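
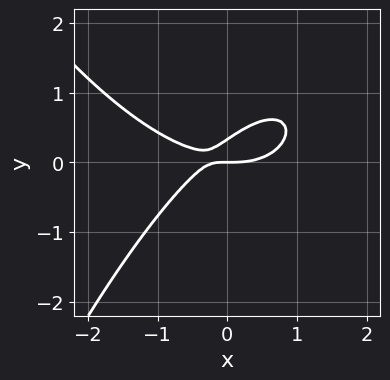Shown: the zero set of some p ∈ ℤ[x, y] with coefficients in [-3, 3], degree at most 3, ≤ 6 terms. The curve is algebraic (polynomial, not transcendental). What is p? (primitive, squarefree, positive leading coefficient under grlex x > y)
x^3 - 2*x*y + 3*y^2 - y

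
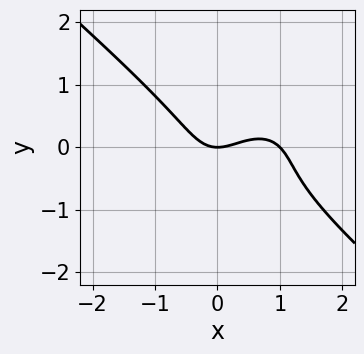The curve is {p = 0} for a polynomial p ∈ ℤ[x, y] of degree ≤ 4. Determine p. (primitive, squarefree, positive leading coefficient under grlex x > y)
The degree is 3 — a generic line meets the curve in up to 3 points.
From the visible intercepts: it crosses the y-axis at the gridline y = 0; among the integer gridlines, it crosses the x-axis at x ∈ {0, 1}.
These observations pin down the coefficients.

2*x^3 + 3*y^3 - 2*x^2 + y^2 + 2*y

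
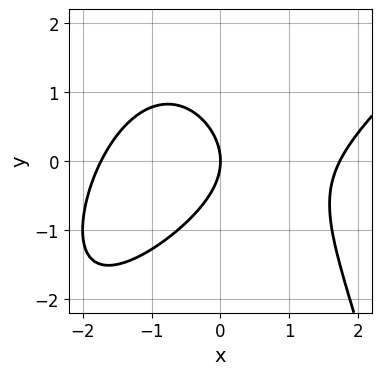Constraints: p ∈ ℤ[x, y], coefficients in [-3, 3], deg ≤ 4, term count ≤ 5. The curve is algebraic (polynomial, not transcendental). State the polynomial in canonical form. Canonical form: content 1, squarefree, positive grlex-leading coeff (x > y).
x^3 - x^2*y - 2*y^2 - 3*x

1. Degree: a generic line meets the curve in up to 3 points, so deg p = 3.
2. Observable constraints: one y-axis crossing is at y = 0; one x-axis crossing is at x = 0.
3. These observations pin down the coefficients.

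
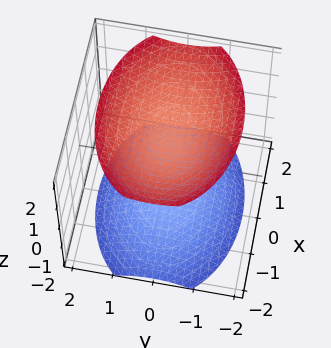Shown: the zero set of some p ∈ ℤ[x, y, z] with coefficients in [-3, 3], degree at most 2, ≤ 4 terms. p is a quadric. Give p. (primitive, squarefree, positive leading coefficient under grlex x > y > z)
x^2 + 2*y^2 - 2*z^2 + 3

First, the picture has 2 separate pieces. They look like related sheets of one shape, so recover p as a whole.
Then, deg p = 2. Two sheets facing apart; a quadric.
Next, symmetries: it's symmetric under x → −x, forcing even powers of x; mirror symmetry y ↦ −y ⇒ only even powers of y; it's symmetric under z → −z, forcing even powers of z.
Next, from the visible intercepts: no x-intercept at any integer in the box; the surface avoids every integer y-axis point in the box.
Finally, together with the visible shape, these determine p as stated.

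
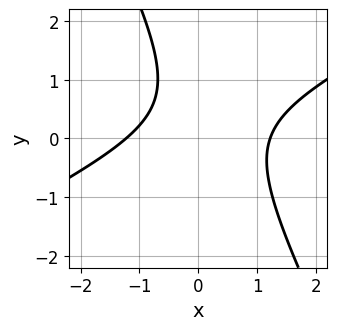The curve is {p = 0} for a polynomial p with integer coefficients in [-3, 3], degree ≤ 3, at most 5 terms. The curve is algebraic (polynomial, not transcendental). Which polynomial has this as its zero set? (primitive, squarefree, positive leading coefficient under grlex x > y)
(a) Degree: a generic line meets the curve in up to 2 points, so deg p = 2.
(b) Reading off the gridlines: the curve avoids every integer y-axis point in the box.
(c) These observations pin down the coefficients.

2*x^2 - 3*x*y - 2*y^2 + 2*y - 3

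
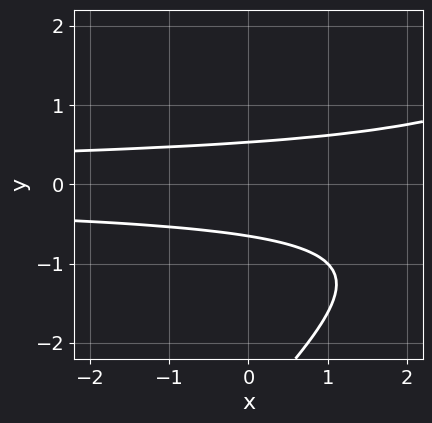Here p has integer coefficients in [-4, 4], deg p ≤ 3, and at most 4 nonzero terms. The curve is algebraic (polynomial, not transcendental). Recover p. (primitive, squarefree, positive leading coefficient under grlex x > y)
The degree is 3 — the shape is more complex than any degree-2 curve.
From the axis intercepts and sections: it misses every integer gridline on the x-axis.
Together with the visible shape, these determine p as stated.

x*y^2 - y^3 - 3*y^2 + 1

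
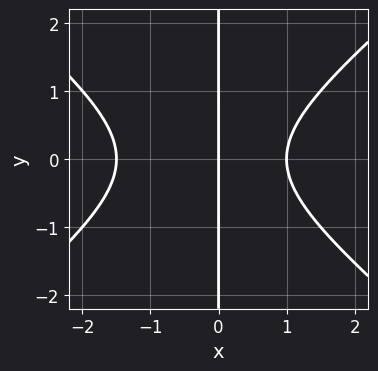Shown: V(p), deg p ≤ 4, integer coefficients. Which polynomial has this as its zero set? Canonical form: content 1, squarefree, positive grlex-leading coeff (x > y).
First, degree: no degree-2 curve has this shape, so deg p = 3.
Next, symmetries: it's symmetric under y → −y, forcing even powers of y.
Then, reading off the gridlines: the visible y-axis segment lies entirely on the curve; the x-axis gridline crossings are at x ∈ {0, 1}.
Finally, assembling these constraints gives the stated polynomial.

2*x^3 - 3*x*y^2 + x^2 - 3*x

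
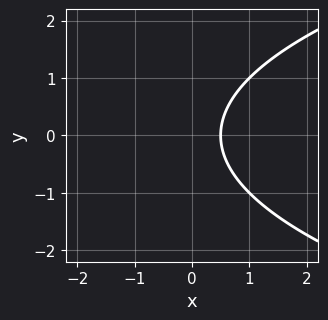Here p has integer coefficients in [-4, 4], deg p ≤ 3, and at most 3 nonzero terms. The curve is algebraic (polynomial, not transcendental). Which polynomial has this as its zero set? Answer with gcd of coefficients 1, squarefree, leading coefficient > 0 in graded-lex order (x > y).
y^2 - 2*x + 1

(a) Degree: the shape is more complex than any degree-1 curve, so deg p = 2.
(b) Symmetries: the y ↦ −y reflection is a symmetry, so y appears only in even powers.
(c) Against the integer gridlines: no y-intercept at any integer in the box.
(d) Matching integer coefficients to the picture gives p.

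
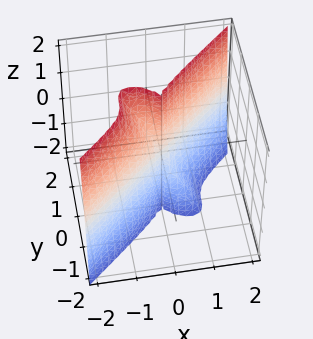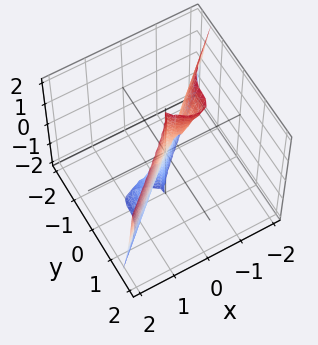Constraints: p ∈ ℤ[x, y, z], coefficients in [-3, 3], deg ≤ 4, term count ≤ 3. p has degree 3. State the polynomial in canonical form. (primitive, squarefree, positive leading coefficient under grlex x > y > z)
First, degree: the shape is more complex than any degree-2 surface, so deg p = 3.
Then, against the integer gridlines: one y-axis crossing is at y = 0; the visible z-axis segment lies entirely on the surface; it crosses the x-axis at the gridline x = 0.
Finally, these observations pin down the coefficients.

2*x^3 + x^2*z - 3*y^3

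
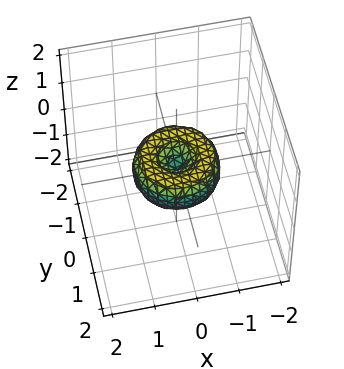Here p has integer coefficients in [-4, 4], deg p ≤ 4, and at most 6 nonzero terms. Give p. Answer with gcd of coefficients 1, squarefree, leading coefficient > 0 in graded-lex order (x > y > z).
x^4 + 2*x^2*y^2 + y^4 - x^2 - y^2 + z^2

1. deg p = 4. The shape is more complex than any degree-3 surface.
2. By symmetry, the surface is invariant under rotation about z: p = q(x² + y², z).
3. Observable constraints: among the integer gridlines, it crosses the x-axis at x ∈ {-1, 0, 1}; among the integer gridlines, it crosses the y-axis at y ∈ {-1, 0, 1}.
4. Solving for integer coefficients yields p as stated.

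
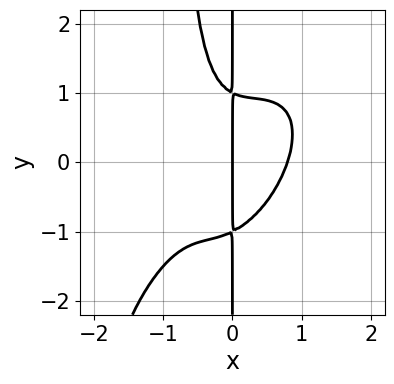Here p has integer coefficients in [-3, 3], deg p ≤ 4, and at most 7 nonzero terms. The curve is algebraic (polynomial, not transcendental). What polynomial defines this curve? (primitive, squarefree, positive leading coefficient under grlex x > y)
2*x^4 - 2*x^3*y + x^2*y^2 + x*y^2 - x

The degree is 4 — the shape is more complex than any degree-3 curve.
From the axis intercepts and sections: every point of the y-axis in the box is on the curve; it crosses the x-axis at the gridline x = 0.
The integer polynomial consistent with all of this is the stated p.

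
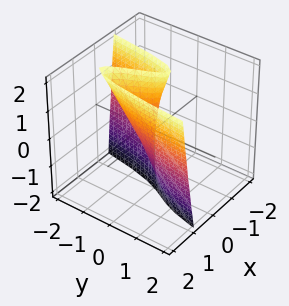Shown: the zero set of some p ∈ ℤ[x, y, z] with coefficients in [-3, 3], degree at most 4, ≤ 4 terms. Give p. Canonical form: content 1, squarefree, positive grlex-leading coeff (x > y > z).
First, the degree is 3 — the shape is more complex than any degree-2 surface.
Then, from the axis intercepts and sections: one x-axis crossing is at x = 0; the visible z-axis segment lies entirely on the surface; it crosses the y-axis at the gridline y = 0.
Finally, together with the visible shape, these determine p as stated.

3*x^3 - 2*x^2 - x*z - y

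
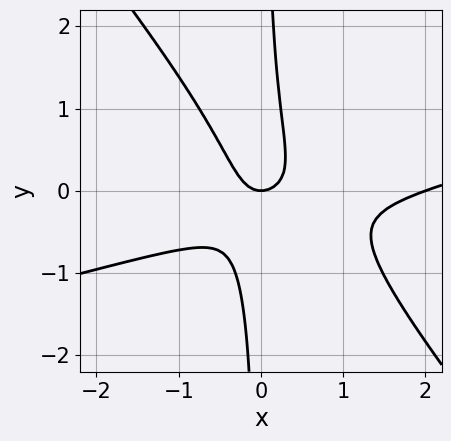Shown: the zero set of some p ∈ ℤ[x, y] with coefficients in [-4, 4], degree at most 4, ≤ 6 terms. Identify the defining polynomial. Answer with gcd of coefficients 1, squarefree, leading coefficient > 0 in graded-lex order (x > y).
x^3 - 3*x^2*y - 3*x*y^2 - 2*x^2 + y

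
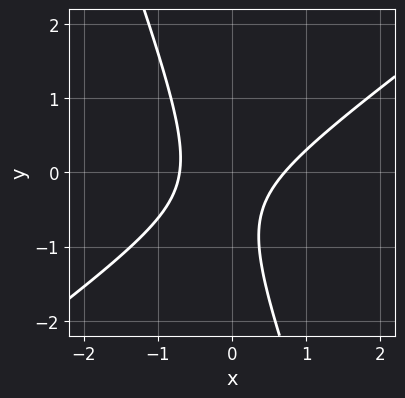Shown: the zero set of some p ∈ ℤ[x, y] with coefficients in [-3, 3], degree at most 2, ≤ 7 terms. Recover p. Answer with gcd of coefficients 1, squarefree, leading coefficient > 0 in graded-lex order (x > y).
First, degree: no degree-1 curve has this shape, so deg p = 2.
Next, from the axis intercepts and sections: it misses every integer gridline on the y-axis.
Finally, solving for integer coefficients yields p as stated.

2*x^2 - 2*x*y - y^2 - y - 1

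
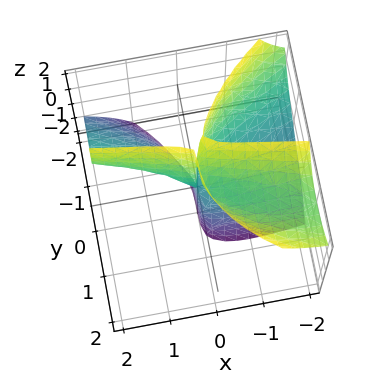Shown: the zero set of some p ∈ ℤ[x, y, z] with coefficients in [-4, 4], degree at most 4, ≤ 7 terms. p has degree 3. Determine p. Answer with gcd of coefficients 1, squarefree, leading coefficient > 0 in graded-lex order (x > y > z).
1. The degree is 3 — a generic line meets the surface in up to 3 points.
2. Checking where it meets the axes: one y-axis crossing is at y = 0; it crosses the x-axis at the gridline x = 0; every point of the z-axis in the box is on the surface.
3. The integer polynomial consistent with all of this is the stated p.

3*x*y*z + x*z^2 + 2*y^3 + x^2 - x*z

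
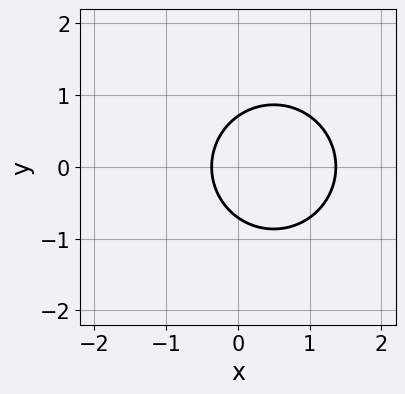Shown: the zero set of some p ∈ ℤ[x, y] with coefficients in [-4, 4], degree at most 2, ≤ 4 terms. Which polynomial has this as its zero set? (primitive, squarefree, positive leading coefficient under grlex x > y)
1. Degree: a generic line meets the curve in up to 2 points, so deg p = 2.
2. Symmetries: the y ↦ −y reflection is a symmetry, so y appears only in even powers.
3. Putting this together gives p.

2*x^2 + 2*y^2 - 2*x - 1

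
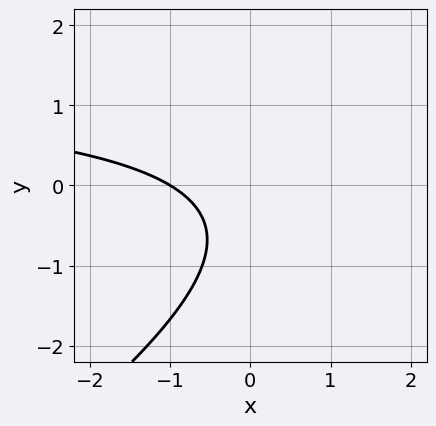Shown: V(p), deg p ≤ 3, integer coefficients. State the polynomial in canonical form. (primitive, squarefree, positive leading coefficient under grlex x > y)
Degree: no degree-1 curve has this shape, so deg p = 2.
Against the integer gridlines: the curve avoids every integer y-axis point in the box; one x-axis crossing is at x = -1.
Solving for integer coefficients yields p as stated.

2*x*y - 3*y^2 - 3*x - 3*y - 3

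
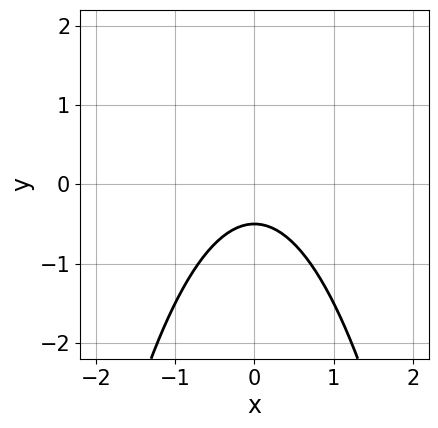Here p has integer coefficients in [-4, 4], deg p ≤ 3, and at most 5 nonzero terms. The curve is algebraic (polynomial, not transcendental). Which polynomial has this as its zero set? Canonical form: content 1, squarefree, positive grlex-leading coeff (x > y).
2*x^2 + 2*y + 1

1. Degree: a generic line meets the curve in up to 2 points, so deg p = 2.
2. Symmetries: mirror symmetry x ↦ −x ⇒ only even powers of x.
3. From the visible intercepts: no x-intercept at any integer in the box.
4. Assembling these constraints gives the stated polynomial.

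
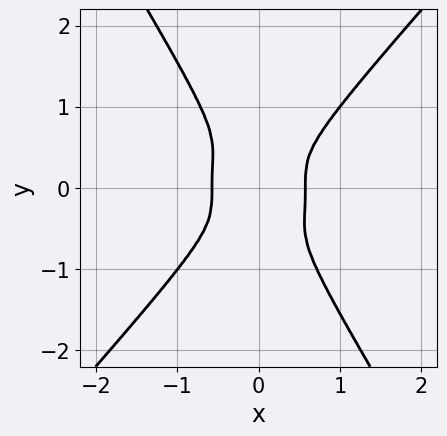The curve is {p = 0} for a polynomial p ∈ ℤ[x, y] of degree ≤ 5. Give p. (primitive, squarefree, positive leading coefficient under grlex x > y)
3*x^4 - x*y^3 - y^4 - x^2

1. Degree: a generic line meets the curve in up to 4 points, so deg p = 4.
2. Matching integer coefficients to the picture gives p.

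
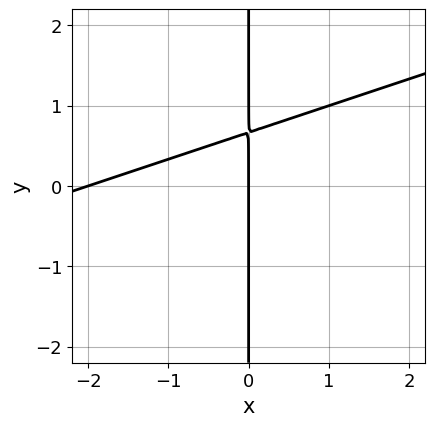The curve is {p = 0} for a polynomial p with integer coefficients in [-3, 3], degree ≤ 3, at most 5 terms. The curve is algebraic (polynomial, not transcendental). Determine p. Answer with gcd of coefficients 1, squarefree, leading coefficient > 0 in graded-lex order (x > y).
(a) deg p = 2. The shape is more complex than any degree-1 curve.
(b) Checking where it meets the axes: the x-axis gridline crossings are at x ∈ {-2, 0}; every point of the y-axis in the box is on the curve.
(c) Matching integer coefficients to the picture gives p.

x^2 - 3*x*y + 2*x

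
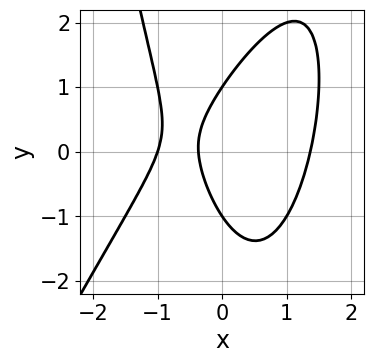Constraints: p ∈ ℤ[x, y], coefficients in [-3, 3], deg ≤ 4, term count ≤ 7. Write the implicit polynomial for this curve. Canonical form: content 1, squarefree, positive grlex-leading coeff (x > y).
2*x^3 - x^2*y + y^2 - 3*x - 1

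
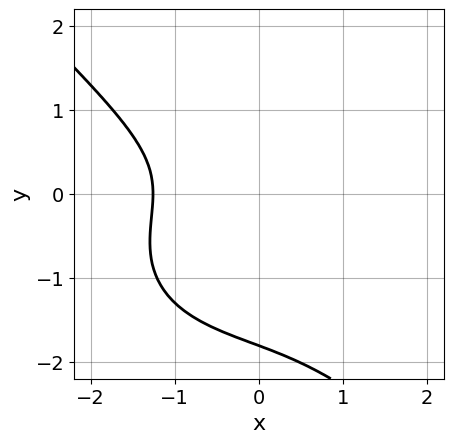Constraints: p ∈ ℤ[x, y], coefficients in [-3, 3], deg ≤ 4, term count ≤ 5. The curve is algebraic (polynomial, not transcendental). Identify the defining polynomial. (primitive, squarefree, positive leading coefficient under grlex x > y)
1. The degree is 3 — the shape is more complex than any degree-2 curve.
2. The integer polynomial consistent with all of this is the stated p.

x^3 + x*y^2 + 2*y^3 + 3*y^2 + 2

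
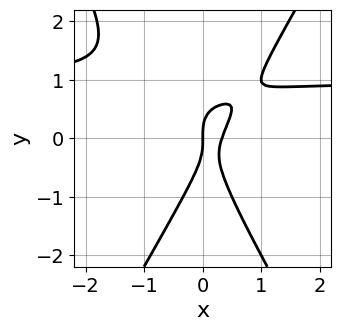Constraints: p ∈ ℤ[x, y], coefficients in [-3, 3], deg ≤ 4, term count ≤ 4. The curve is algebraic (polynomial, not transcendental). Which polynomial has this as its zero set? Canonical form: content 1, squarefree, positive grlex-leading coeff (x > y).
(a) Degree: the shape is more complex than any degree-2 curve, so deg p = 3.
(b) Observable constraints: one x-axis crossing is at x = 0; one y-axis crossing is at y = 0.
(c) These observations pin down the coefficients.

3*x^2*y - y^3 - 3*x^2 + x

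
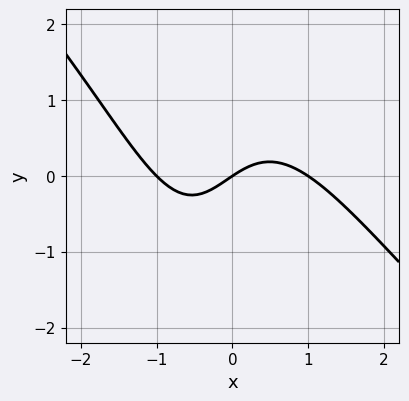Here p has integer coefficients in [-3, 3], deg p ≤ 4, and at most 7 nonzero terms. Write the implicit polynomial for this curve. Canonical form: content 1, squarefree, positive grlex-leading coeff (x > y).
2*x^3 + 2*x^2*y + x*y - 2*x + 3*y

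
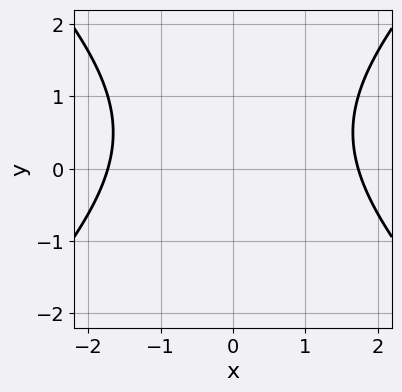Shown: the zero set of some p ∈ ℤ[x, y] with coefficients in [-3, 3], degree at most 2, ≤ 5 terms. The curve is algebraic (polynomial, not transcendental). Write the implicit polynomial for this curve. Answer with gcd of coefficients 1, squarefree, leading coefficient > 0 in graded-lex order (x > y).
x^2 - y^2 + y - 3

First, the degree is 2 — a generic line meets the curve in up to 2 points.
Next, symmetries: mirror symmetry x ↦ −x ⇒ only even powers of x.
Then, from the axis intercepts and sections: the curve avoids every integer y-axis point in the box.
Finally, matching integer coefficients to the picture gives p.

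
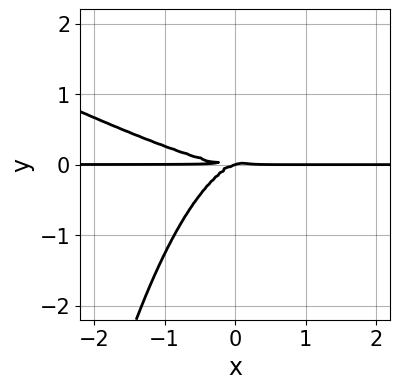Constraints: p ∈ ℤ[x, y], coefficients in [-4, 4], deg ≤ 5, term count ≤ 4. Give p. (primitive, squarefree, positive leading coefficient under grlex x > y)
x^3*y + 2*x^2*y^2 - x*y^2 + 3*y^3

First, degree: a generic line meets the curve in up to 4 points, so deg p = 4.
Next, from the axis intercepts and sections: it meets the y-axis at y = 0 (among the integer gridlines); the visible x-axis segment lies entirely on the curve.
Finally, fitting integer coefficients to these (and the overall shape) gives p.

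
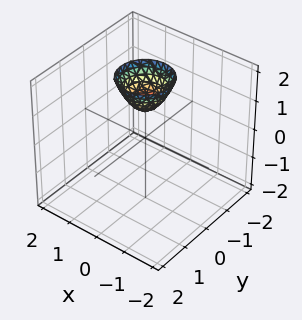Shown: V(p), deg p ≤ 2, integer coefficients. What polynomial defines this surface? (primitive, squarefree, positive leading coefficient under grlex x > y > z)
3*x^2 + 3*y^2 - 2*z + 2

The degree is 2 — no degree-1 surface has this shape.
Symmetries: every cross-section ⟂ z is a circle, so x, y appear only via x² + y².
From the visible intercepts: it misses every integer gridline on the y-axis; a circular section at z = 2 has radius between 0 and 1.
Solving for integer coefficients yields p as stated. Check: (0, 0, 1) on the z-axis lies on the surface, and p(0, 0, 1) = 0. ✓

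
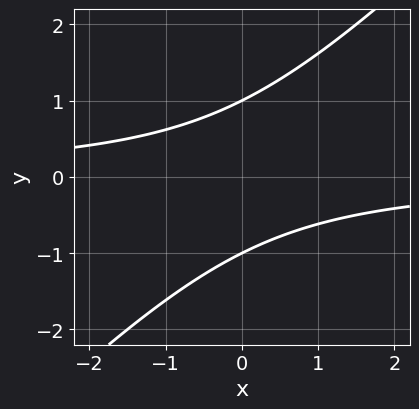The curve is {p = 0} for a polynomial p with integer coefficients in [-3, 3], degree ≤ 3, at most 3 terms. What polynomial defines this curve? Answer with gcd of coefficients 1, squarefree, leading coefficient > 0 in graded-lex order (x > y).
x*y - y^2 + 1

(a) The degree is 2 — the shape is more complex than any degree-1 curve.
(b) Reading off the gridlines: no x-intercept at any integer in the box; the y-axis gridline crossings are at y ∈ {-1, 1}.
(c) Putting this together gives p.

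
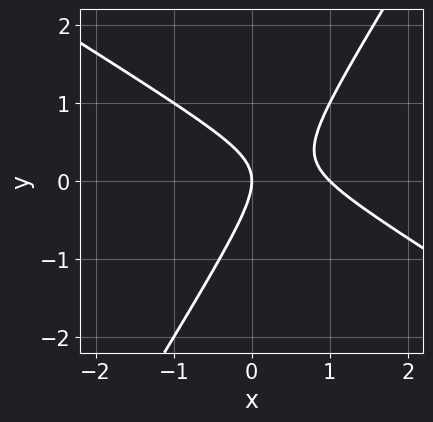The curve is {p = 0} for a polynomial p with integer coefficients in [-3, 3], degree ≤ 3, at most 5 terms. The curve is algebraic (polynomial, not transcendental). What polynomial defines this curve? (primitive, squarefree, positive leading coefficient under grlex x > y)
Degree: no degree-1 curve has this shape, so deg p = 2.
From the visible intercepts: it meets the y-axis at y = 0 (among the integer gridlines); among the integer gridlines, it crosses the x-axis at x ∈ {0, 1}.
Assembling these constraints gives the stated polynomial.

x^2 + x*y - y^2 - x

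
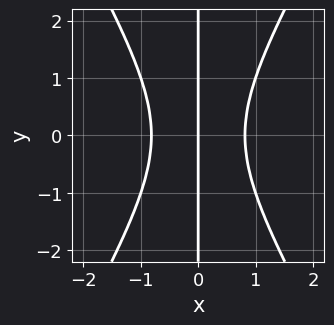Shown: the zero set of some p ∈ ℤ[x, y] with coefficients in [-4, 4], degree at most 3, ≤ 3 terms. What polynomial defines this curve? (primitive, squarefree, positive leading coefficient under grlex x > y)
3*x^3 - x*y^2 - 2*x

The degree is 3 — no degree-2 curve has this shape.
Symmetries: it's symmetric under y → −y, forcing even powers of y.
From the axis intercepts and sections: one x-axis crossing is at x = 0; the visible y-axis segment lies entirely on the curve.
Solving for integer coefficients yields p as stated.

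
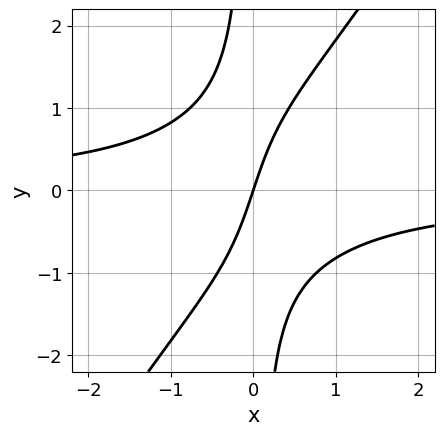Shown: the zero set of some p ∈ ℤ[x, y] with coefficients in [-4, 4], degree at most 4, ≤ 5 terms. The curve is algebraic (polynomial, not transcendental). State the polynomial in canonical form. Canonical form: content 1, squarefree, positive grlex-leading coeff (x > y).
3*x^2*y - 2*x*y^2 + 3*x - y

(a) deg p = 3. The shape is more complex than any degree-2 curve.
(b) From the axis intercepts and sections: it meets the y-axis at y = 0 (among the integer gridlines); it meets the x-axis at x = 0 (among the integer gridlines).
(c) Putting this together gives p.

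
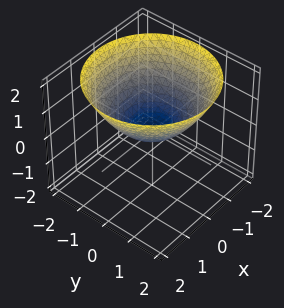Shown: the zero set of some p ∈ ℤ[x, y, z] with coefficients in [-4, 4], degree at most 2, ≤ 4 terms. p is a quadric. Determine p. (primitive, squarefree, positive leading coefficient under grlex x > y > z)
x^2 + y^2 - 2*z

1. deg p = 2. A paraboloid; a quadric.
2. Symmetries: rotational symmetry about the z-axis ⇒ p depends on x, y only through x² + y².
3. Checking where it meets the axes: a circular section at z = 1 has radius between 1 and 2; one z-axis crossing is at z = 0; one x-axis crossing is at x = 0; it crosses the y-axis at the gridline y = 0.
4. These observations pin down the coefficients.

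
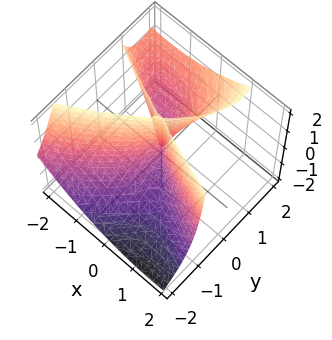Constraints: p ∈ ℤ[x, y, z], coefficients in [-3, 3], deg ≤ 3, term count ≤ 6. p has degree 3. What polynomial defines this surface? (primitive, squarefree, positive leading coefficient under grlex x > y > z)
2*y^3 - 3*y^2*z + 2*x^2 + 3*x*y

deg p = 3. A generic line meets the surface in up to 3 points.
Checking where it meets the axes: the visible z-axis segment lies entirely on the surface; it crosses the y-axis at the gridline y = 0.
These observations pin down the coefficients.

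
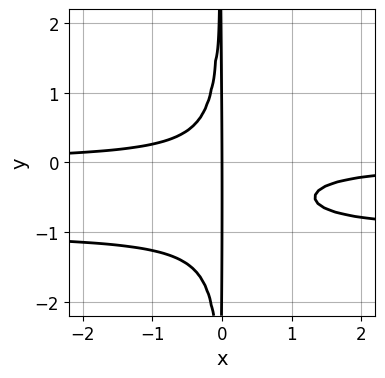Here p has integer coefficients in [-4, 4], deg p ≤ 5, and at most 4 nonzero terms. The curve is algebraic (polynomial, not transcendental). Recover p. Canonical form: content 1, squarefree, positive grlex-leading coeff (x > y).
3*x^2*y^2 + 3*x^2*y + x

(a) Degree: no degree-3 curve has this shape, so deg p = 4.
(b) Observable constraints: the visible y-axis segment lies entirely on the curve; it crosses the x-axis at the gridline x = 0.
(c) The integer polynomial consistent with all of this is the stated p.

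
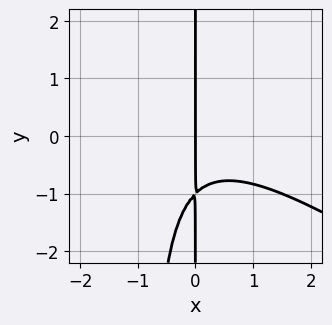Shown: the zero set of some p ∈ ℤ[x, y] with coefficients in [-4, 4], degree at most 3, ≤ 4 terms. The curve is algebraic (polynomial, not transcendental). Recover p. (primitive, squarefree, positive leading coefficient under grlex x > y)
2*x^3 + 3*x^2*y + 3*x*y + 3*x

(a) The degree is 3 — no degree-2 curve has this shape.
(b) Reading off the gridlines: one x-axis crossing is at x = 0; the visible y-axis segment lies entirely on the curve.
(c) These observations pin down the coefficients.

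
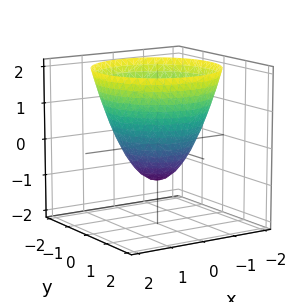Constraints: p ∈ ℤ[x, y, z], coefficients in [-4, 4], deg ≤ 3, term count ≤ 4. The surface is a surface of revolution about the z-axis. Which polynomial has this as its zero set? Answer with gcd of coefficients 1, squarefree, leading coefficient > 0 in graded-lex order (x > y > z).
deg p = 2.
Symmetries: the surface is invariant under rotation about z: p = q(x² + y², z).
From the visible intercepts: a circular section at z = 1 has radius between 1 and 2; among the integer gridlines, it crosses the x-axis at x ∈ {-1, 1}.
Matching integer coefficients to the picture gives p.

x^2 + y^2 - z - 1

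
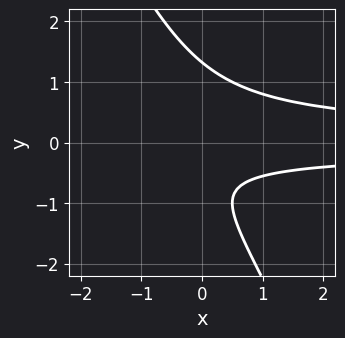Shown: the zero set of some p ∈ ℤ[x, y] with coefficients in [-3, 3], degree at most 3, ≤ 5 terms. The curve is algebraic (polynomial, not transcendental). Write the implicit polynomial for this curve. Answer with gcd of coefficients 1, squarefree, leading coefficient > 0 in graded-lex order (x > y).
2*x*y^2 + y^3 - y - 1

First, the degree is 3 — no degree-2 curve has this shape.
Then, from the visible intercepts: no x-intercept at any integer in the box.
Finally, these observations pin down the coefficients.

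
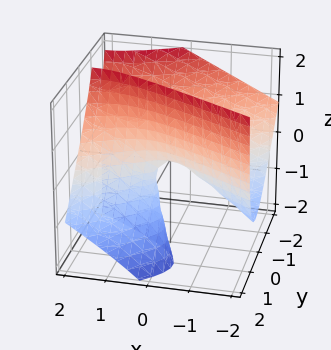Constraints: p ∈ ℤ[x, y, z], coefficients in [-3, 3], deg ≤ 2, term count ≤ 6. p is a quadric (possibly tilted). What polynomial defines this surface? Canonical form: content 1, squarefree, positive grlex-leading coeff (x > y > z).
x^2 - 2*x*z - 3*y^2 - 3*y*z + z

1. deg p = 2. The shape is more complex than any degree-1 surface.
2. Checking where it meets the axes: it crosses the x-axis at the gridline x = 0; one z-axis crossing is at z = 0; one y-axis crossing is at y = 0.
3. Fitting integer coefficients to these (and the overall shape) gives p.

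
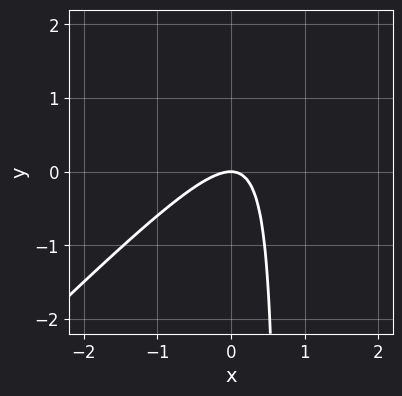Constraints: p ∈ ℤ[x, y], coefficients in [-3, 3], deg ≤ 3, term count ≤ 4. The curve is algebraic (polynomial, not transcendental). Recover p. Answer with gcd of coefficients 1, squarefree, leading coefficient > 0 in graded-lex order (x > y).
3*x^2 - 3*x*y + 2*y

Degree: the shape is more complex than any degree-1 curve, so deg p = 2.
Against the integer gridlines: it crosses the y-axis at the gridline y = 0; one x-axis crossing is at x = 0.
Solving for integer coefficients yields p as stated.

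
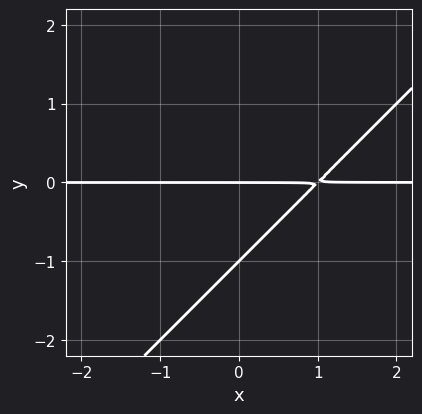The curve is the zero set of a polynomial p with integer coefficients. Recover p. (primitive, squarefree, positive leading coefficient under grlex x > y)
x*y - y^2 - y

First, the degree is 2 — the shape is more complex than any degree-1 curve.
Next, against the integer gridlines: every point of the x-axis in the box is on the curve; the y-axis gridline crossings are at y ∈ {-1, 0}.
Finally, together with the visible shape, these determine p as stated.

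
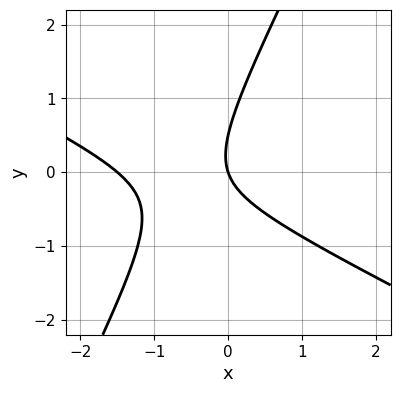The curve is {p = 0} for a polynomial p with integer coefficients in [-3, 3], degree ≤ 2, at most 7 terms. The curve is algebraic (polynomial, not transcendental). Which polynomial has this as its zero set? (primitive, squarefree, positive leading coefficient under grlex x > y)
First, deg p = 2. A generic line meets the curve in up to 2 points.
Then, observable constraints: one y-axis crossing is at y = 0; it crosses the x-axis at the gridline x = 0.
Finally, matching integer coefficients to the picture gives p.

2*x^2 + 3*x*y - 2*y^2 + 3*x + y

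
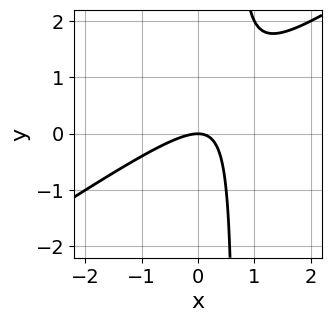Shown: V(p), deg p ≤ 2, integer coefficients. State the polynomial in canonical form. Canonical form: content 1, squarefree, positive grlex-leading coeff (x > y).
(a) deg p = 2. No degree-1 curve has this shape.
(b) Against the integer gridlines: it crosses the y-axis at the gridline y = 0; one x-axis crossing is at x = 0.
(c) Together with the visible shape, these determine p as stated.

2*x^2 - 3*x*y + 2*y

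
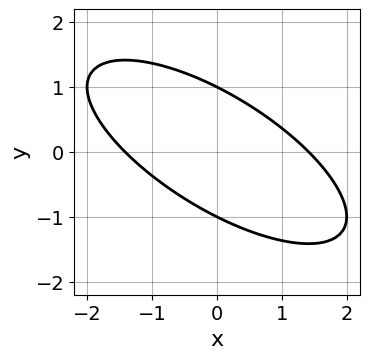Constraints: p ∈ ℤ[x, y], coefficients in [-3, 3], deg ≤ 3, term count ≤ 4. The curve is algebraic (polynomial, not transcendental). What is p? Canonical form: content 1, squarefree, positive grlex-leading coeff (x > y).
x^2 + 2*x*y + 2*y^2 - 2

Degree: the shape is more complex than any degree-1 curve, so deg p = 2.
Against the integer gridlines: among the integer gridlines, it crosses the y-axis at y ∈ {-1, 1}.
Together with the visible shape, these determine p as stated.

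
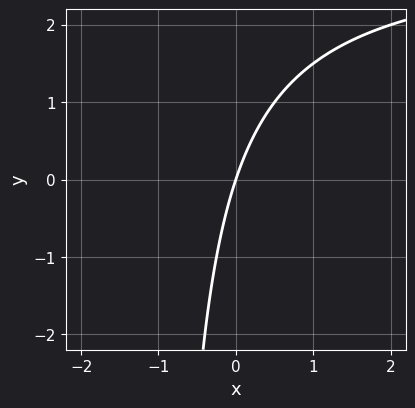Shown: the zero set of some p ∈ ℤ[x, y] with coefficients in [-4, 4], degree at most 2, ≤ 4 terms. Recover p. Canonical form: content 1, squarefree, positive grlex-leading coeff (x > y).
deg p = 2.
From the axis intercepts and sections: it meets the x-axis at x = 0 (among the integer gridlines); it crosses the y-axis at the gridline y = 0.
These observations pin down the coefficients.

x*y - 3*x + y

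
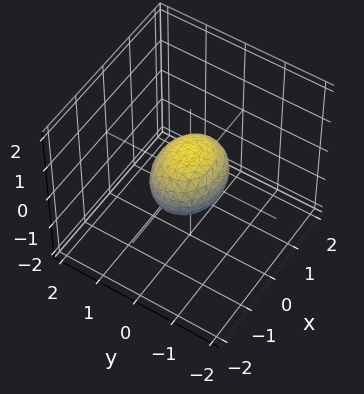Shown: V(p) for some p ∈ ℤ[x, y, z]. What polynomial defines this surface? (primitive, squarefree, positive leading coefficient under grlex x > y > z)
2*x^2 + 3*y^2 + 3*z^2 - 2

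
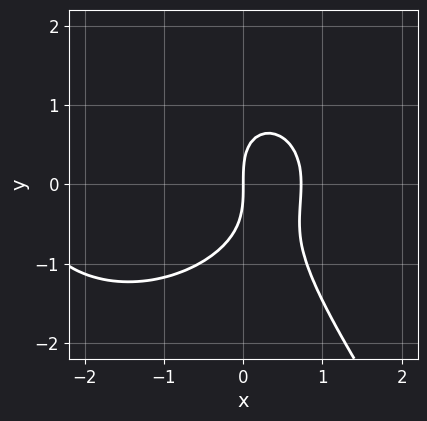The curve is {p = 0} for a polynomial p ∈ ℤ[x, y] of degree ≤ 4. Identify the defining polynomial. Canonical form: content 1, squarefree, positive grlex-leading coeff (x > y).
x^3 + x*y^2 + y^3 + 2*x^2 - 2*x

(a) deg p = 3. A generic line meets the curve in up to 3 points.
(b) From the axis intercepts and sections: it meets the y-axis at y = 0 (among the integer gridlines); it meets the x-axis at x = 0 (among the integer gridlines).
(c) Assembling these constraints gives the stated polynomial.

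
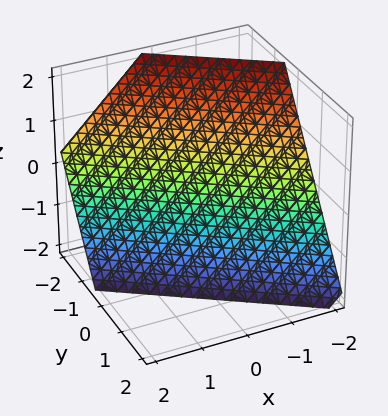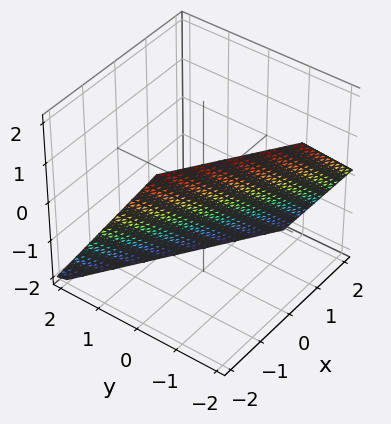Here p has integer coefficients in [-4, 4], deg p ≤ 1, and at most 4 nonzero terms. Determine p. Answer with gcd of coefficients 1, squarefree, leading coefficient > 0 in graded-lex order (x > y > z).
2*x + 3*y + 2*z + 2

First, degree: every cross-section is a straight line — this is a plane, so deg p = 1.
Next, against the integer gridlines: one z-axis crossing is at z = -1; it meets the x-axis at x = -1 (among the integer gridlines).
Finally, the integer polynomial consistent with all of this is the stated p.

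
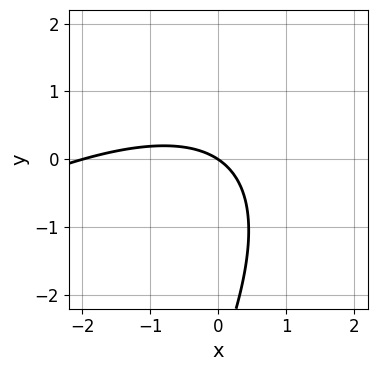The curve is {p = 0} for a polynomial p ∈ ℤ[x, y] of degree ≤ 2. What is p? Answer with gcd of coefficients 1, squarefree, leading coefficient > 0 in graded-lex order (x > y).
x^2 - 2*x*y + y^2 + 2*x + 3*y

(a) deg p = 2. No degree-1 curve has this shape.
(b) From the axis intercepts and sections: among the integer gridlines, it crosses the x-axis at x ∈ {-2, 0}; one y-axis crossing is at y = 0.
(c) Matching integer coefficients to the picture gives p.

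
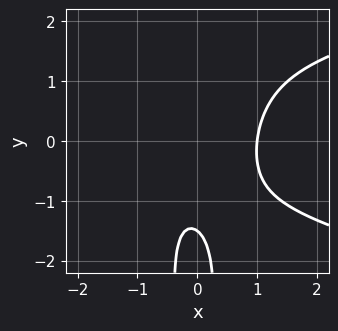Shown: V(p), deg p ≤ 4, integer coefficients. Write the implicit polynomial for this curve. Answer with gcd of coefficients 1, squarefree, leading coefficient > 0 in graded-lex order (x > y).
3*x^2*y^2 - 3*x^3 - x*y + 2*y + 3

Degree: the shape is more complex than any degree-3 curve, so deg p = 4.
Reading off the gridlines: it crosses the x-axis at the gridline x = 1.
The integer polynomial consistent with all of this is the stated p.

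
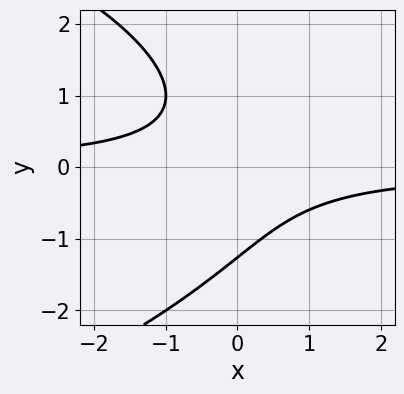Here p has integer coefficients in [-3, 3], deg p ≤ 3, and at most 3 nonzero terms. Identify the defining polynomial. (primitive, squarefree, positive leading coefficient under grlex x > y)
1. deg p = 3. No degree-2 curve has this shape.
2. From the visible intercepts: the curve avoids every integer x-axis point in the box.
3. These observations pin down the coefficients.

y^3 + 3*x*y + 2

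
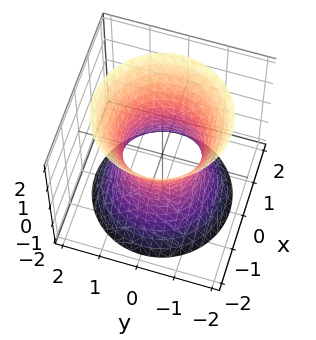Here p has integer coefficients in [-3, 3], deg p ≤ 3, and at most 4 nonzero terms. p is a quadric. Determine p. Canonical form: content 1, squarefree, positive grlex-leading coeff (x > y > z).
2*x^2 + 2*y^2 - z^2 - 2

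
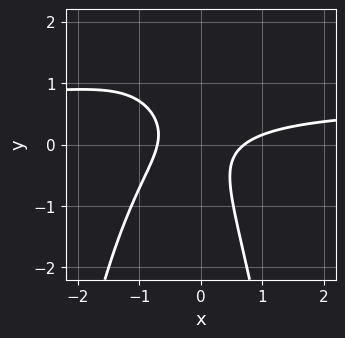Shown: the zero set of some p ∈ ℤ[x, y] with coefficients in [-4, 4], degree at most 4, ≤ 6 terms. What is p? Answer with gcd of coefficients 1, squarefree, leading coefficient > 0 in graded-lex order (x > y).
(a) Degree: a generic line meets the curve in up to 3 points, so deg p = 3.
(b) Observable constraints: no y-intercept at any integer in the box.
(c) Putting this together gives p.

3*x^2*y - 2*x^2 + 3*x*y + 2*y^2 + 1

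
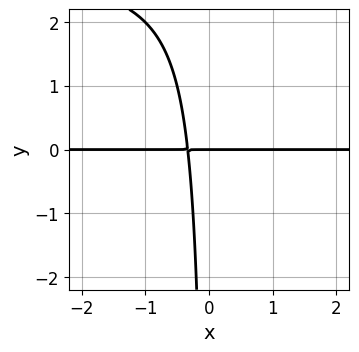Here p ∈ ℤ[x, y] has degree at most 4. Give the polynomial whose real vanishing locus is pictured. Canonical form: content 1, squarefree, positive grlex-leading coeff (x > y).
x*y^2 - 3*x*y - y

(a) Degree: the shape is more complex than any degree-2 curve, so deg p = 3.
(b) Observable constraints: the visible x-axis segment lies entirely on the curve; it meets the y-axis at y = 0 (among the integer gridlines).
(c) Putting this together gives p.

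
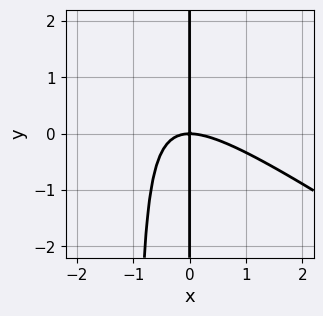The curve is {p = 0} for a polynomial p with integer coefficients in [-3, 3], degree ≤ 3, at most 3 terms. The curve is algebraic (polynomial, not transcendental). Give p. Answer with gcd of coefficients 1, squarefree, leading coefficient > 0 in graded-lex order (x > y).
2*x^3 + 3*x^2*y + 3*x*y

First, deg p = 3.
Then, from the axis intercepts and sections: every point of the y-axis in the box is on the curve; one x-axis crossing is at x = 0.
Finally, putting this together gives p.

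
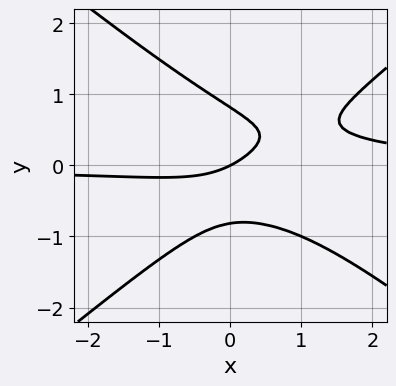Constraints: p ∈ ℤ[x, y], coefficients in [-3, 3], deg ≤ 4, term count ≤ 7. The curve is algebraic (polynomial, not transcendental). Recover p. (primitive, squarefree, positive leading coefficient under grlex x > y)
1. Degree: the shape is more complex than any degree-2 curve, so deg p = 3.
2. Checking where it meets the axes: it meets the x-axis at x = 0 (among the integer gridlines); one y-axis crossing is at y = 0.
3. Together with the visible shape, these determine p as stated.

2*x^2*y - 3*y^3 - 2*x*y - x + 2*y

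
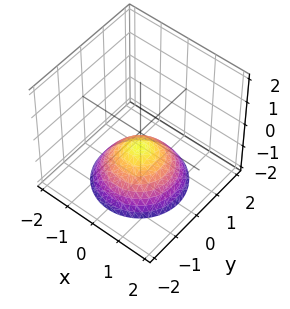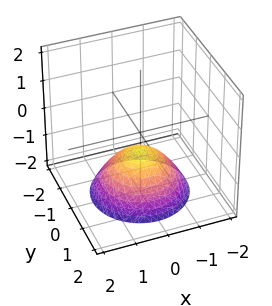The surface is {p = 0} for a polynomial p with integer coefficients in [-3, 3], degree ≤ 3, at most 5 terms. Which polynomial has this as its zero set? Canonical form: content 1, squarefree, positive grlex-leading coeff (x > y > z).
First, deg p = 2. A generic line meets the surface in up to 2 points.
Next, symmetry: every cross-section ⟂ z is a circle, so x, y appear only via x² + y².
Next, from the axis intercepts and sections: a circular section at z = -1 has radius between 0 and 1; it misses every integer gridline on the y-axis; the surface avoids every integer x-axis point in the box.
Finally, assembling these constraints gives the stated polynomial.

2*x^2 + 2*y^2 + 3*z + 2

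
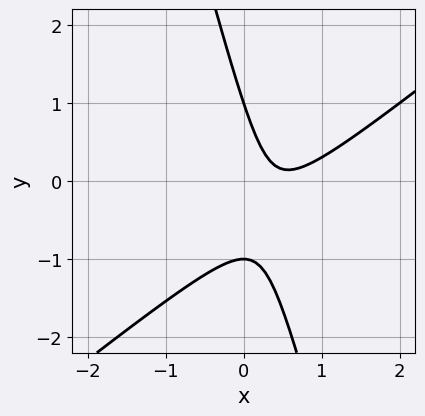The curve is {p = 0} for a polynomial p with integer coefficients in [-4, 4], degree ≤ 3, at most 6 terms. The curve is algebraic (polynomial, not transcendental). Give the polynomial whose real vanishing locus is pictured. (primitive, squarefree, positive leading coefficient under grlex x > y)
First, degree: the shape is more complex than any degree-1 curve, so deg p = 2.
Next, from the axis intercepts and sections: the y-axis gridline crossings are at y ∈ {-1, 1}; no x-intercept at any integer in the box.
Finally, together with the visible shape, these determine p as stated.

3*x^2 - 3*x*y - y^2 - 3*x + 1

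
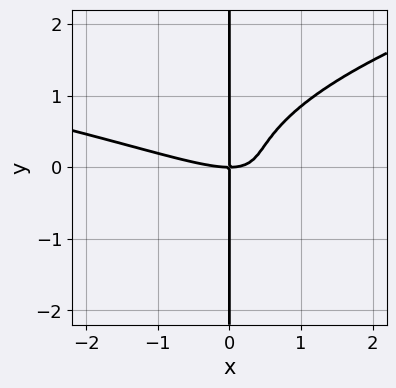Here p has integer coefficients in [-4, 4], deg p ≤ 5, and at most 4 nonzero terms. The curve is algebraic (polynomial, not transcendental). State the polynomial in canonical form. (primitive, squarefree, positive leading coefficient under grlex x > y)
3*x*y^3 - x^3 - 3*x^2*y + 2*x*y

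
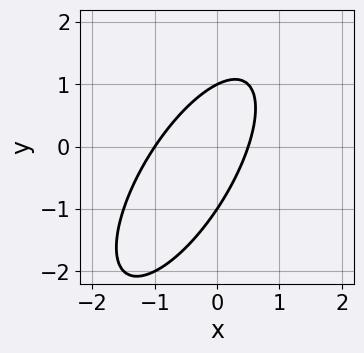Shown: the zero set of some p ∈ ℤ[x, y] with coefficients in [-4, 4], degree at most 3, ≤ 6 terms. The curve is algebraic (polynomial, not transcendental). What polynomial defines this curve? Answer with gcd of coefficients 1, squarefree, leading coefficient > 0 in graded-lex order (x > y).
2*x^2 - 2*x*y + y^2 + x - 1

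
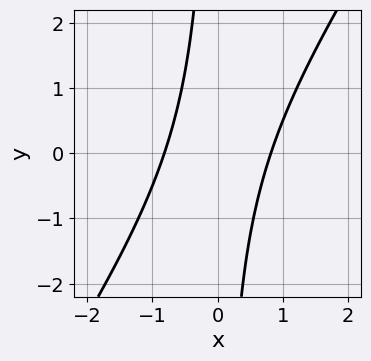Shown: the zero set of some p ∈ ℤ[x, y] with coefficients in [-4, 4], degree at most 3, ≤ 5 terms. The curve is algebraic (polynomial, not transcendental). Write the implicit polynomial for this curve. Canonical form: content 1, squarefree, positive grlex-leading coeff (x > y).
First, degree: a generic line meets the curve in up to 2 points, so deg p = 2.
Next, against the integer gridlines: the curve avoids every integer y-axis point in the box.
Finally, the integer polynomial consistent with all of this is the stated p.

3*x^2 - 2*x*y - 2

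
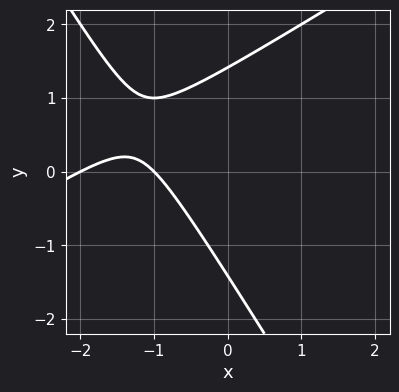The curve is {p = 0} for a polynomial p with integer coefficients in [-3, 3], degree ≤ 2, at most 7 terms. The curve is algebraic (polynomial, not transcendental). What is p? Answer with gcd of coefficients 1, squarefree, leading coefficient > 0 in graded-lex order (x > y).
deg p = 2.
Checking where it meets the axes: the x-axis gridline crossings are at x ∈ {-2, -1}.
Assembling these constraints gives the stated polynomial.

x^2 - x*y - y^2 + 3*x + 2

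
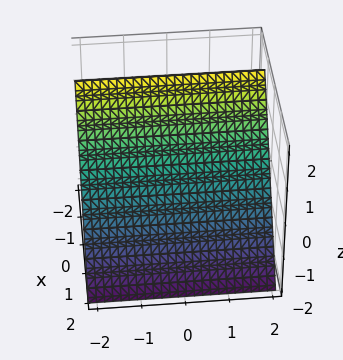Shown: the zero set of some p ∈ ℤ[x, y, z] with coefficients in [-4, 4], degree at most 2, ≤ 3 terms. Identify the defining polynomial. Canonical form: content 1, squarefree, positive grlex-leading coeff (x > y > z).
First, the degree is 1 — every cross-section is a straight line — this is a plane.
Next, checking where it meets the axes: it misses every integer gridline on the y-axis; it meets the z-axis at z = 1 (among the integer gridlines).
Finally, these observations pin down the coefficients.

3*x + 2*z - 2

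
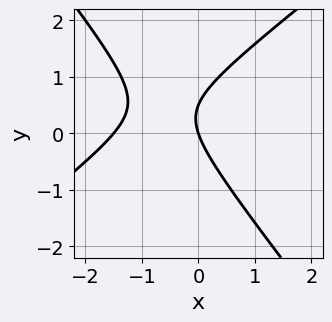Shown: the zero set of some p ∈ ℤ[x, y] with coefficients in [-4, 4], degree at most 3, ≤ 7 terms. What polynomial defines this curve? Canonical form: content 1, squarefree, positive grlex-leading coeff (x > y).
2*x^2 - x*y - 2*y^2 + 3*x + y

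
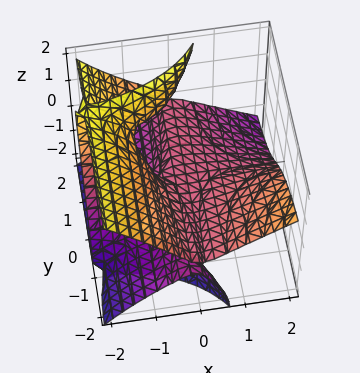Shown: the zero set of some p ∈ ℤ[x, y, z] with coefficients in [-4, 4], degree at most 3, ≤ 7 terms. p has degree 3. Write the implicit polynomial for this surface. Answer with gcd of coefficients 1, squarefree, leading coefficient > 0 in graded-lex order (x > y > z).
First, the degree is 3 — no degree-2 surface has this shape.
Next, observable constraints: every point of the x-axis in the box is on the surface; one z-axis crossing is at z = 0; every point of the y-axis in the box is on the surface.
Finally, together with the visible shape, these determine p as stated.

2*x^2*y - 2*y*z^2 + z^3 + 3*x*z + 2*z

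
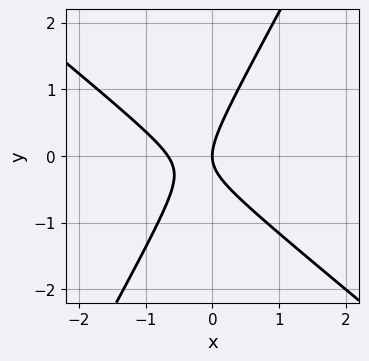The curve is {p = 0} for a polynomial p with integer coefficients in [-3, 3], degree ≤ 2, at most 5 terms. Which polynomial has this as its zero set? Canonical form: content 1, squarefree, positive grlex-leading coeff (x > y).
3*x^2 + 2*x*y - 2*y^2 + 2*x

(a) deg p = 2. The shape is more complex than any degree-1 curve.
(b) Checking where it meets the axes: it meets the y-axis at y = 0 (among the integer gridlines); it meets the x-axis at x = 0 (among the integer gridlines).
(c) Together with the visible shape, these determine p as stated.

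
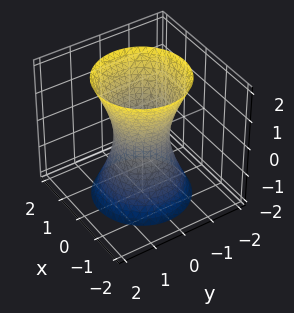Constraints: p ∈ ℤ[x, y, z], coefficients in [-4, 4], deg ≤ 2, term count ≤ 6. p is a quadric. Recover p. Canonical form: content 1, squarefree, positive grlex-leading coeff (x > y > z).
The degree is 2 — an hourglass — one-sheet hyperboloid; a quadric.
Symmetry: the surface is invariant under rotation about z: p = q(x² + y², z); it's symmetric under z → −z, forcing even powers of z.
Reading off the gridlines: no z-intercept at any integer in the box; a circular section at z = -2 has radius between 1 and 2.
Matching integer coefficients to the picture gives p.

3*x^2 + 3*y^2 - z^2 - 2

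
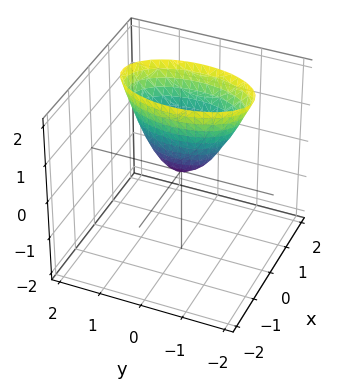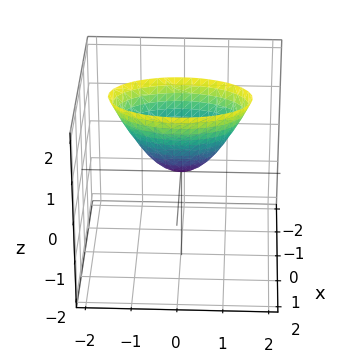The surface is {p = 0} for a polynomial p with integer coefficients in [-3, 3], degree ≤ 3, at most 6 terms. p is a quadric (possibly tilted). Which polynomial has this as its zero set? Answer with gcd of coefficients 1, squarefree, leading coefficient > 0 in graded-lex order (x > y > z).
3*x^2 - x*z + y^2 - z

1. deg p = 2. A generic line meets the surface in up to 2 points.
2. Against the integer gridlines: it meets the y-axis at y = 0 (among the integer gridlines); one z-axis crossing is at z = 0; it crosses the x-axis at the gridline x = 0.
3. Assembling these constraints gives the stated polynomial.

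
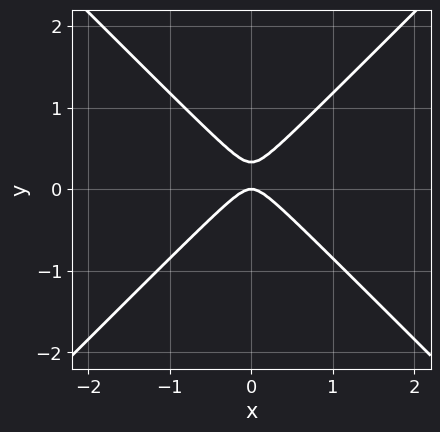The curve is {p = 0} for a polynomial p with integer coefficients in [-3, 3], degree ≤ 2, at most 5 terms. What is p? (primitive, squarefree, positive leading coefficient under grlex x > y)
3*x^2 - 3*y^2 + y

First, degree: no degree-1 curve has this shape, so deg p = 2.
Then, symmetries: mirror symmetry x ↦ −x ⇒ only even powers of x.
Next, from the axis intercepts and sections: it crosses the x-axis at the gridline x = 0; it meets the y-axis at y = 0 (among the integer gridlines).
Finally, fitting integer coefficients to these (and the overall shape) gives p.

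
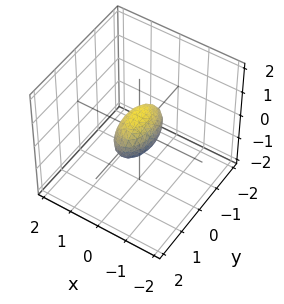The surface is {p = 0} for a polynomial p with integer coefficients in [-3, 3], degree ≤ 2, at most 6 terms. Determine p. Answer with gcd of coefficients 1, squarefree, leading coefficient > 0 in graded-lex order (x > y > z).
(a) Degree: a closed, bounded, convex surface; a quadric, so deg p = 2.
(b) Symmetries: the y ↦ −y reflection is a symmetry, so y appears only in even powers; the z ↦ −z reflection is a symmetry, so z appears only in even powers; it's symmetric under x → −x, forcing even powers of x.
(c) Checking where it meets the axes: among the integer gridlines, it crosses the y-axis at y ∈ {-1, 1}.
(d) These observations pin down the coefficients.

3*x^2 + y^2 + 2*z^2 - 1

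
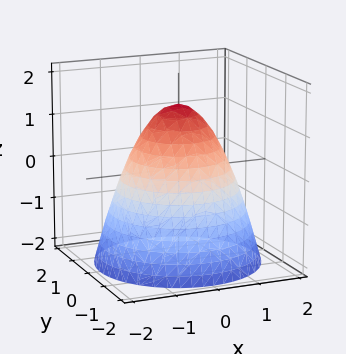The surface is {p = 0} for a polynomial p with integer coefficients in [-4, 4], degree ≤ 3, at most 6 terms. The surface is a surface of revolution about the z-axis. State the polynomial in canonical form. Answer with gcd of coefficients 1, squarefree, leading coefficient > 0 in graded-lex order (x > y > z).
2*x^2 + 2*y^2 + 2*z - 3

deg p = 2.
Symmetry: the surface is invariant under rotation about z: p = q(x² + y², z).
Against the integer gridlines: a circular section at z = 1 has radius between 0 and 1.
Solving for integer coefficients yields p as stated.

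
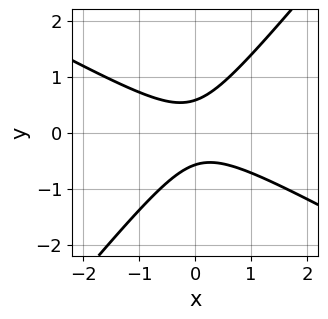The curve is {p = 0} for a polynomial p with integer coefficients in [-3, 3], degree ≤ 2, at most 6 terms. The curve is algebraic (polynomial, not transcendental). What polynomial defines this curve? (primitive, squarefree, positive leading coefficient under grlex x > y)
2*x^2 + 2*x*y - 3*y^2 + 1

The degree is 2 — no degree-1 curve has this shape.
Reading off the gridlines: it misses every integer gridline on the x-axis.
These observations pin down the coefficients.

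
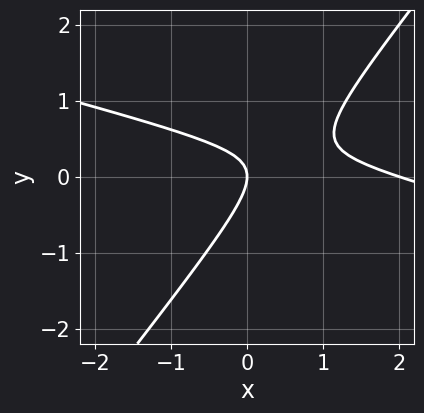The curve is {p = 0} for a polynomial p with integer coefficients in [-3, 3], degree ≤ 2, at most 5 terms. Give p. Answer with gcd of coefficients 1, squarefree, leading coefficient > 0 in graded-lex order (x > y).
1. deg p = 2. A generic line meets the curve in up to 2 points.
2. Checking where it meets the axes: the x-axis gridline crossings are at x ∈ {0, 2}; one y-axis crossing is at y = 0.
3. Solving for integer coefficients yields p as stated.

x^2 + 3*x*y - 3*y^2 - 2*x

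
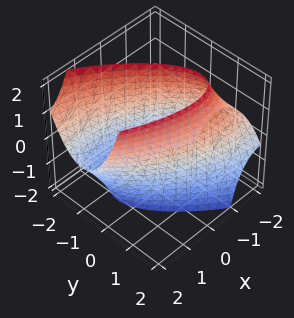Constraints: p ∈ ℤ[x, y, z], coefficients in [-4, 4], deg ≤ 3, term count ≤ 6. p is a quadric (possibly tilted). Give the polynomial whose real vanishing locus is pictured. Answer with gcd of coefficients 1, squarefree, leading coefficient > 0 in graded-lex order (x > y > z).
x^2 + 2*x*y - x*z + 2*y^2 - 3

(a) The degree is 2 — no degree-1 surface has this shape.
(b) Checking where it meets the axes: no z-intercept at any integer in the box.
(c) Matching integer coefficients to the picture gives p.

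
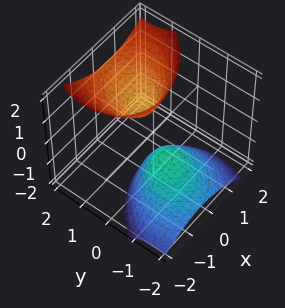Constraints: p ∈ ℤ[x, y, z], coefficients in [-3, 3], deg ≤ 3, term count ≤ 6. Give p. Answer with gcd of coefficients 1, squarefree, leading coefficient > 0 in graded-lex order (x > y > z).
2*x^2 - x*y + 2*y^2 - 3*y*z - z^2 + 1

The picture has 2 separate pieces. They look like related sheets of one shape, so recover p as a whole.
deg p = 2. No degree-1 surface has this shape.
Checking where it meets the axes: the surface avoids every integer y-axis point in the box; it misses every integer gridline on the x-axis.
Fitting integer coefficients to these (and the overall shape) gives p. Check: (0, 0, -1) on the z-axis lies on the surface, and p(0, 0, -1) = 0. ✓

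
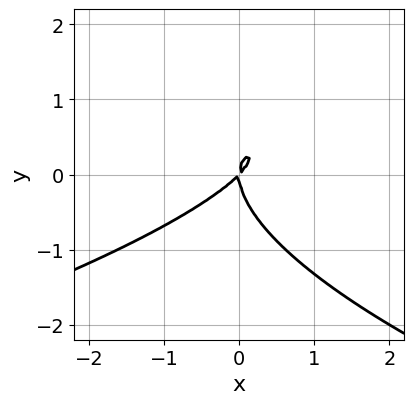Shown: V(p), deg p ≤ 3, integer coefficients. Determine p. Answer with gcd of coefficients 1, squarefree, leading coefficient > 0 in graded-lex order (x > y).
deg p = 3.
From the visible intercepts: it meets the y-axis at y = 0 (among the integer gridlines); one x-axis crossing is at x = 0.
Assembling these constraints gives the stated polynomial.

y^3 + x^2 - x*y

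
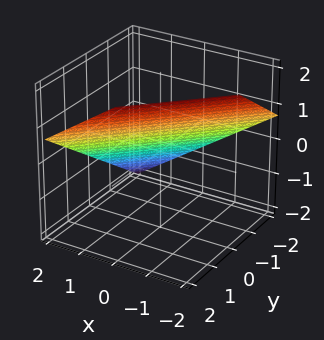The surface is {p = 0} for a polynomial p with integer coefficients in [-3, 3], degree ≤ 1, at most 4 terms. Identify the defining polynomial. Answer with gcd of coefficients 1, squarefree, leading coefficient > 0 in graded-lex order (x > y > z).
(a) The degree is 1 — the surface is flat (a plane).
(b) Reading off the gridlines: one x-axis crossing is at x = 1; it meets the y-axis at y = -1 (among the integer gridlines).
(c) Fitting integer coefficients to these (and the overall shape) gives p.

2*x - 2*y + 3*z - 2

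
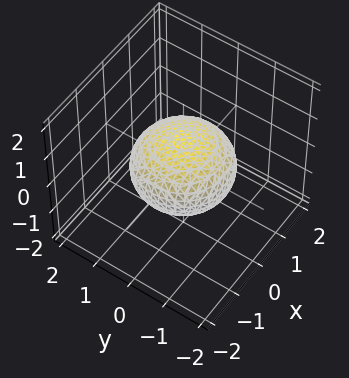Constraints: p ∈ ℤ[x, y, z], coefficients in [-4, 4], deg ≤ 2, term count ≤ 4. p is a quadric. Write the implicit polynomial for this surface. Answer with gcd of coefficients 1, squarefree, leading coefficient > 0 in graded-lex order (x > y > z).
2*x^2 + 2*y^2 + 3*z^2 - 3

1. The degree is 2 — bounded and convex; a quadric.
2. Symmetries: rotational symmetry about the z-axis ⇒ p depends on x, y only through x² + y²; it's symmetric under z → −z, forcing even powers of z.
3. Observable constraints: among the integer gridlines, it crosses the z-axis at z ∈ {-1, 1}; a circular section at z = 0 has radius between 1 and 2.
4. Matching integer coefficients to the picture gives p.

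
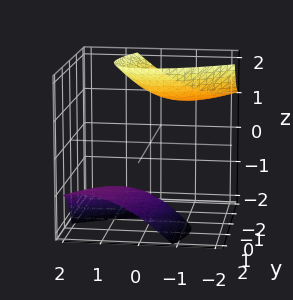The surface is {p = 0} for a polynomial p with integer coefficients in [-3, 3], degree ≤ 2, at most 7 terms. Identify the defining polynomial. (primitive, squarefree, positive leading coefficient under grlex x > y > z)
I count 2 distinct pieces. They look like related sheets of one shape, so recover p as a whole.
The degree is 2 — the shape is more complex than any degree-1 surface.
Checking where it meets the axes: the surface avoids every integer x-axis point in the box; the surface avoids every integer y-axis point in the box.
Assembling these constraints gives the stated polynomial.

2*x^2 - 3*x*y + 2*y^2 + 3*y*z - z^2 + 3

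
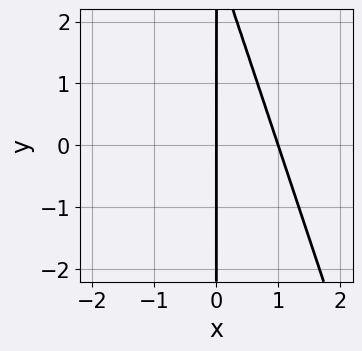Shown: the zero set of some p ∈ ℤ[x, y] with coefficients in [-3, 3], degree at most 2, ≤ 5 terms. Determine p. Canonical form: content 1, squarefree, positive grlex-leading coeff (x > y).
The degree is 2 — the shape is more complex than any degree-1 curve.
Reading off the gridlines: the visible y-axis segment lies entirely on the curve; the x-axis gridline crossings are at x ∈ {0, 1}.
These observations pin down the coefficients.

3*x^2 + x*y - 3*x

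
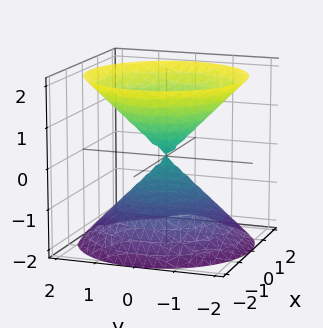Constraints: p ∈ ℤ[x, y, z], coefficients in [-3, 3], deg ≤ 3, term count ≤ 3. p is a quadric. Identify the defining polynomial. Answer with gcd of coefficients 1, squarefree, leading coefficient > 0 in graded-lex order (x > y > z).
(a) The picture has 2 separate pieces. Treating them together as one polynomial.
(b) Degree: a double cone through the origin; a quadric, so deg p = 2.
(c) Symmetries: rotational symmetry about the z-axis ⇒ p depends on x, y only through x² + y²; it's symmetric under z → −z, forcing even powers of z.
(d) Against the integer gridlines: it crosses the y-axis at the gridline y = 0; a circular section at z = -1 has radius exactly 1; it meets the z-axis at z = 0 (among the integer gridlines); it meets the x-axis at x = 0 (among the integer gridlines).
(e) Matching integer coefficients to the picture gives p.

x^2 + y^2 - z^2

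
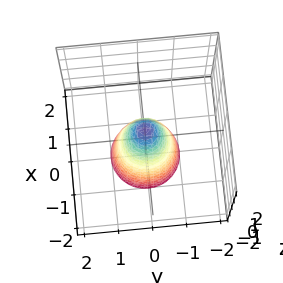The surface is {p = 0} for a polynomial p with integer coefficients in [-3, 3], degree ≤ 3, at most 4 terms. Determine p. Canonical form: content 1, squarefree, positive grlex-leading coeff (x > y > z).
(a) deg p = 2. No degree-1 surface has this shape.
(b) Symmetry: the z-axis is an axis of rotation, so x and y enter only as x² + y².
(c) Reading off the gridlines: it meets the z-axis at z = 1 (among the integer gridlines); a circular section at z = -2 has radius exactly 1.
(d) Assembling these constraints gives the stated polynomial.

3*x^2 + 3*y^2 + z - 1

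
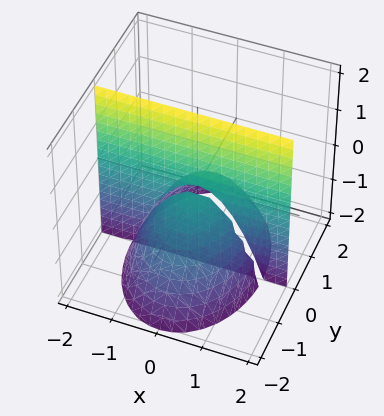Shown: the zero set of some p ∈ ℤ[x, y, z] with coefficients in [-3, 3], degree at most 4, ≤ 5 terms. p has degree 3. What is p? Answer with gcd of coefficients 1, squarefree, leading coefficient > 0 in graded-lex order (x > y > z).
First, there are 2 components. They look like related sheets of one shape, so recover p as a whole.
Next, deg p = 3. A generic line meets the surface in up to 3 points.
Next, observable constraints: every point of the x-axis in the box is on the surface; it meets the y-axis at y = 0 (among the integer gridlines); the visible z-axis segment lies entirely on the surface.
Finally, these observations pin down the coefficients.

2*x^2*y + y^3 + 2*y*z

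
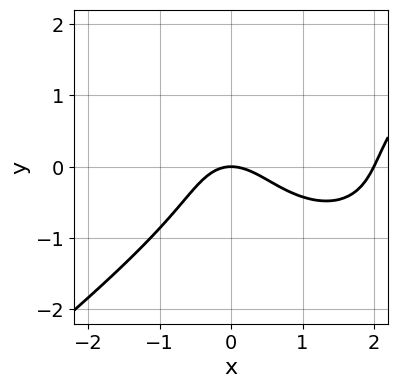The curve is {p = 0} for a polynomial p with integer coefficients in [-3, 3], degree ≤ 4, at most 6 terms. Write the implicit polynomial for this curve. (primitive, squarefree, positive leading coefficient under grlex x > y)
x^3 - 2*y^3 - 2*x^2 - 2*y

deg p = 3.
Against the integer gridlines: the x-axis gridline crossings are at x ∈ {0, 2}; it meets the y-axis at y = 0 (among the integer gridlines).
Matching integer coefficients to the picture gives p.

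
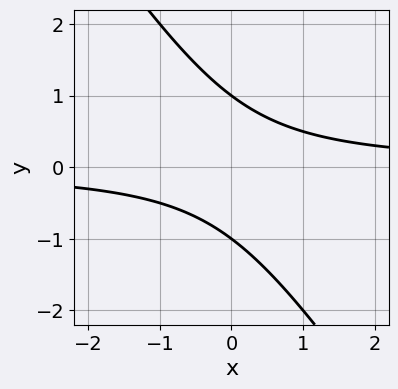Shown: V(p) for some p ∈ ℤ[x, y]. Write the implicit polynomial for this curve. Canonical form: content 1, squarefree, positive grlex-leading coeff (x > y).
3*x*y + 2*y^2 - 2

(a) Degree: no degree-1 curve has this shape, so deg p = 2.
(b) Observable constraints: among the integer gridlines, it crosses the y-axis at y ∈ {-1, 1}; it misses every integer gridline on the x-axis.
(c) Matching integer coefficients to the picture gives p.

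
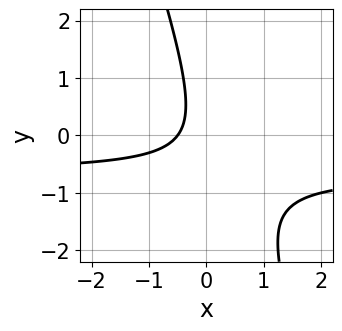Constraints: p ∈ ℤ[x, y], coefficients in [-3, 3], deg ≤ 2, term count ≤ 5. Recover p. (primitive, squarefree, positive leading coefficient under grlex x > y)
(a) The degree is 2 — a generic line meets the curve in up to 2 points.
(b) Observable constraints: the curve avoids every integer y-axis point in the box.
(c) These observations pin down the coefficients.

3*x*y + y^2 + 2*x + 1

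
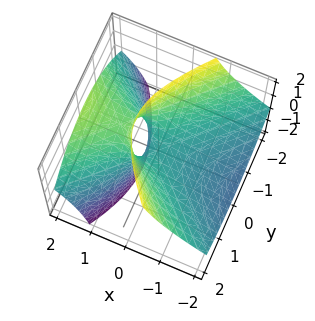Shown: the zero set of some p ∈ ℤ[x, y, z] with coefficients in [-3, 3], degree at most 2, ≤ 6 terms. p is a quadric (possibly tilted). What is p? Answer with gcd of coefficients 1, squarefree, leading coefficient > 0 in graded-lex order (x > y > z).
The degree is 2 — no degree-1 surface has this shape.
From the axis intercepts and sections: it crosses the y-axis at the gridline y = 0; one z-axis crossing is at z = 0; one x-axis crossing is at x = 0.
Solving for integer coefficients yields p as stated.

x^2 - 2*x*z - y^2 + z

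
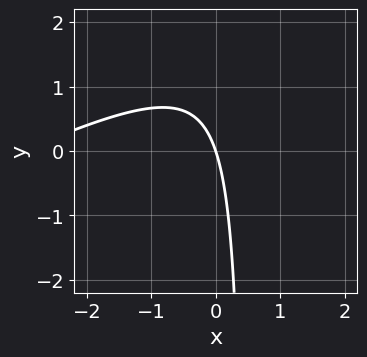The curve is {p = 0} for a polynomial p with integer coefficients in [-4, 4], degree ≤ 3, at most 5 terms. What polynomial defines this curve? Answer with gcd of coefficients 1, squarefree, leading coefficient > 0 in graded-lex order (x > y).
1. Degree: the shape is more complex than any degree-1 curve, so deg p = 2.
2. From the axis intercepts and sections: it crosses the x-axis at the gridline x = 0; one y-axis crossing is at y = 0.
3. Together with the visible shape, these determine p as stated.

x^2 - 2*x*y + 3*x + y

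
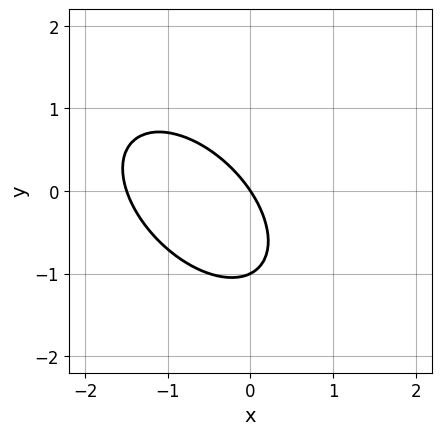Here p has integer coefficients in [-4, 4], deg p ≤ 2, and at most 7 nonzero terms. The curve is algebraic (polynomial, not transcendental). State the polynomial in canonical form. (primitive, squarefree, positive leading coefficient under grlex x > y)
1. Degree: the shape is more complex than any degree-1 curve, so deg p = 2.
2. Against the integer gridlines: one x-axis crossing is at x = 0; among the integer gridlines, it crosses the y-axis at y ∈ {-1, 0}.
3. Putting this together gives p.

2*x^2 + 2*x*y + 2*y^2 + 3*x + 2*y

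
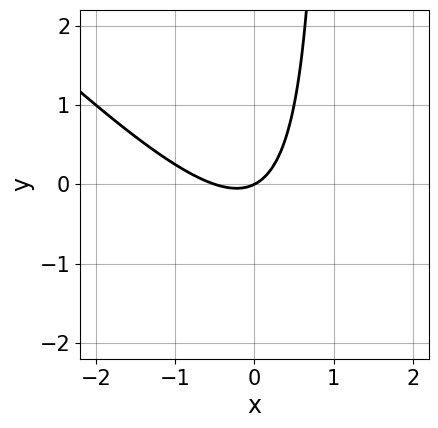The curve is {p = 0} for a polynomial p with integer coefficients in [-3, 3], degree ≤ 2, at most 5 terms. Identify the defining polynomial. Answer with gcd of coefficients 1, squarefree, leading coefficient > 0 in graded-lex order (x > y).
2*x^2 + 2*x*y + x - 2*y

First, the degree is 2 — the shape is more complex than any degree-1 curve.
Then, observable constraints: one y-axis crossing is at y = 0; it meets the x-axis at x = 0 (among the integer gridlines).
Finally, fitting integer coefficients to these (and the overall shape) gives p.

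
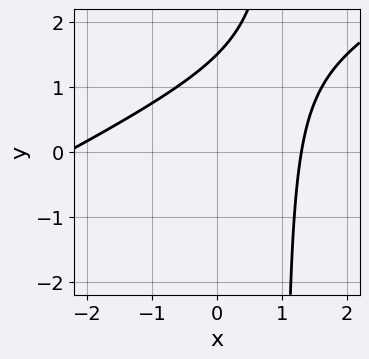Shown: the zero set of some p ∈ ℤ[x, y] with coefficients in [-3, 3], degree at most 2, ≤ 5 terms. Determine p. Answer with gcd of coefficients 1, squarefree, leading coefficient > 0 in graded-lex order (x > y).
x^2 - 2*x*y + x + 2*y - 3

(a) The degree is 2 — the shape is more complex than any degree-1 curve.
(b) Putting this together gives p.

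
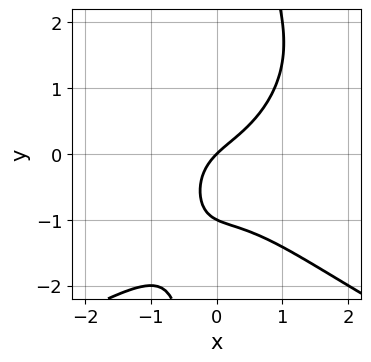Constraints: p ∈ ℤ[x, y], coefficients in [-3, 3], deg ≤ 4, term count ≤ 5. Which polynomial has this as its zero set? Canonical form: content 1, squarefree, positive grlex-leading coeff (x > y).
x*y^3 + 2*x^3 - 2*y^2 + 2*x - 2*y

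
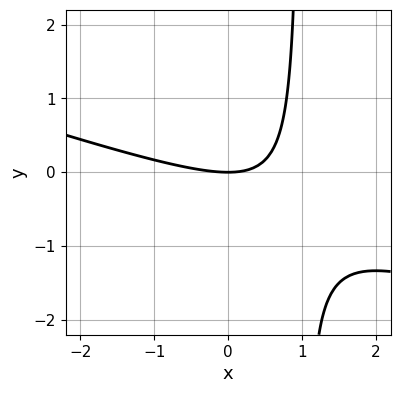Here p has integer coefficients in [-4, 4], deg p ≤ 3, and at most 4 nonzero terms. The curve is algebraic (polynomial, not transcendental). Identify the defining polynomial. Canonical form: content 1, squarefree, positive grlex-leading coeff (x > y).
x^2 + 3*x*y - 3*y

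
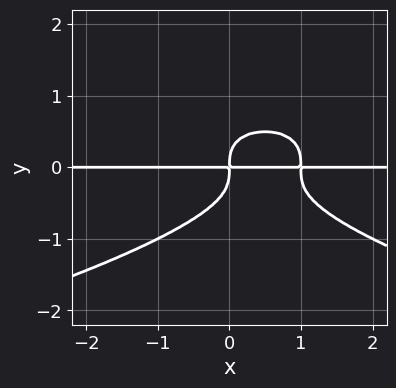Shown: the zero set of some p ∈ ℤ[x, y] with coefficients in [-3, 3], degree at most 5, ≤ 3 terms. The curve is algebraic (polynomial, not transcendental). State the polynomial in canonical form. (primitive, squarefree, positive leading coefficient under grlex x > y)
2*y^4 + x^2*y - x*y

deg p = 4.
From the visible intercepts: the visible x-axis segment lies entirely on the curve.
These observations pin down the coefficients.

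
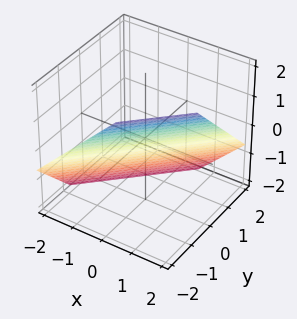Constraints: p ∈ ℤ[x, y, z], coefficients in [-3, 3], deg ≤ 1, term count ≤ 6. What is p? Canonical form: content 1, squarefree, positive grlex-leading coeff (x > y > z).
3*x - 3*y - 3*z - 2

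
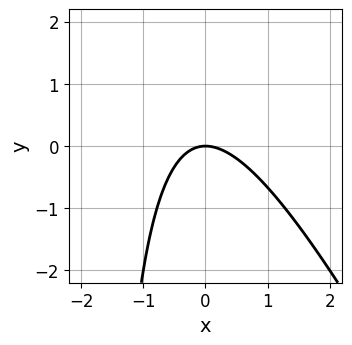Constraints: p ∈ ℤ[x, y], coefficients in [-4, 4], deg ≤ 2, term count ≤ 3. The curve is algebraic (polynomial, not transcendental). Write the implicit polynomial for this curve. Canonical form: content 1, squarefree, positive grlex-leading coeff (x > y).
2*x^2 + x*y + 2*y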